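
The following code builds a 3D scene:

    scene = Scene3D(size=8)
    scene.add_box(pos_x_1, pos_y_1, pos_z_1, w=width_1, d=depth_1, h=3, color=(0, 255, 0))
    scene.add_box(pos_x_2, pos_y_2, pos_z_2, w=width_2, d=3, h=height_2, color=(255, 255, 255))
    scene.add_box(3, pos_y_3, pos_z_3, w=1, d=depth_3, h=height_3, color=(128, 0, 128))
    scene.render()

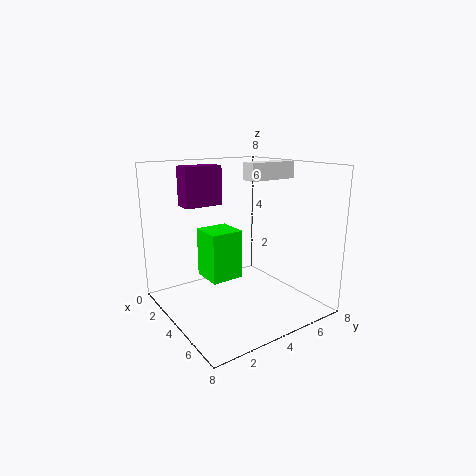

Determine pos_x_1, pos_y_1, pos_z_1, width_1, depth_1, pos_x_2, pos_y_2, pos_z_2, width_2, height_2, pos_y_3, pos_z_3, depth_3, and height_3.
pos_x_1 = 1
pos_y_1 = 3
pos_z_1 = 1
width_1 = 2
depth_1 = 2
pos_x_2 = 3
pos_y_2 = 5
pos_z_2 = 7
width_2 = 1
height_2 = 1
pos_y_3 = 1
pos_z_3 = 6
depth_3 = 2
height_3 = 2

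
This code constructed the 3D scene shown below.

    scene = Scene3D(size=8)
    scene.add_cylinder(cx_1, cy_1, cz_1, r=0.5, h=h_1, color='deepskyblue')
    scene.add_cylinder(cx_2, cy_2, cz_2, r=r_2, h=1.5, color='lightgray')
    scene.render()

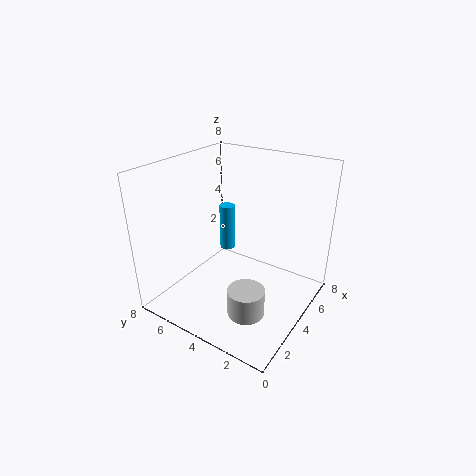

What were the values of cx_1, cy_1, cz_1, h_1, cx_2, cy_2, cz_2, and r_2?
cx_1 = 6.5; cy_1 = 6.5; cz_1 = 1.5; h_1 = 3; cx_2 = 2.5; cy_2 = 2.5; cz_2 = 0.5; r_2 = 1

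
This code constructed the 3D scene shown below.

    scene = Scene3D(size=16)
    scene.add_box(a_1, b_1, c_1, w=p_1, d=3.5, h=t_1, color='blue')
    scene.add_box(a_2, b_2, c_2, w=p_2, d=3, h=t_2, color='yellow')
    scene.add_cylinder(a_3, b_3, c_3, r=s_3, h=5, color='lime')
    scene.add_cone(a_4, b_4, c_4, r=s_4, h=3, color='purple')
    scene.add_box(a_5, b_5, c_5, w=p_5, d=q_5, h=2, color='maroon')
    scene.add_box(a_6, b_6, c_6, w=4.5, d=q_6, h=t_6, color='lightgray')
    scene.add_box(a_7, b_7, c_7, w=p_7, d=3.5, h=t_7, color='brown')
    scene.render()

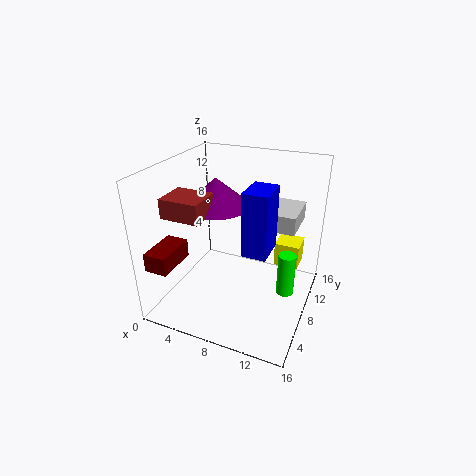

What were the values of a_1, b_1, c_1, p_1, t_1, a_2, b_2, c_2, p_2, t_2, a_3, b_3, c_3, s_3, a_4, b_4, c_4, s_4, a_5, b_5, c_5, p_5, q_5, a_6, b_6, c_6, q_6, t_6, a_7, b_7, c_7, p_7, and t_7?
a_1 = 10; b_1 = 4; c_1 = 8.5; p_1 = 2.5; t_1 = 6.5; a_2 = 11; b_2 = 12.5; c_2 = 2.5; p_2 = 3; t_2 = 3; a_3 = 13.5; b_3 = 9; c_3 = 1.5; s_3 = 1; a_4 = 6; b_4 = 7; c_4 = 12; s_4 = 3.5; a_5 = 0.5; b_5 = 1; c_5 = 6; p_5 = 2.5; q_5 = 4.5; a_6 = 9.5; b_6 = 9; c_6 = 9; q_6 = 5; t_6 = 2; a_7 = 2.5; b_7 = 2; c_7 = 12; p_7 = 4; t_7 = 2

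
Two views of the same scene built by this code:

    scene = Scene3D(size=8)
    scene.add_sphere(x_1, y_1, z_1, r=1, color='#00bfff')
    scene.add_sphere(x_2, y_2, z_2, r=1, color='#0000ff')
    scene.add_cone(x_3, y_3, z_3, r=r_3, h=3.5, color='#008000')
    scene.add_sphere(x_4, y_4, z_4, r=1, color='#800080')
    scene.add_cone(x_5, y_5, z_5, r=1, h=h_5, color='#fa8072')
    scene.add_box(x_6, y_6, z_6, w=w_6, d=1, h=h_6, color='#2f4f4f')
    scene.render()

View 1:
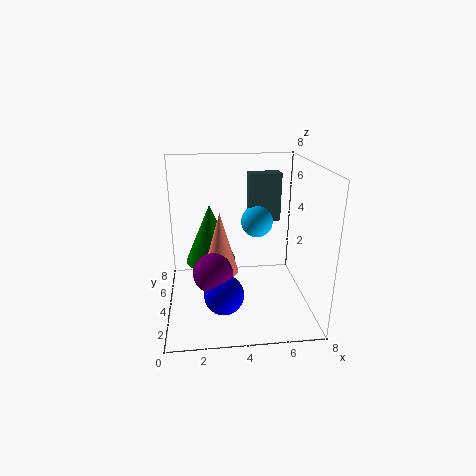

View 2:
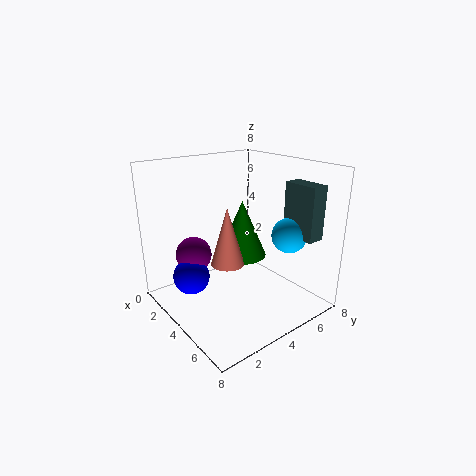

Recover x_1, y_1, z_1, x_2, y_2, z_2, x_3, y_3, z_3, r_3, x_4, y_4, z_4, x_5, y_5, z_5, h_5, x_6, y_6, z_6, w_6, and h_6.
x_1 = 5.5, y_1 = 6.5, z_1 = 4, x_2 = 3, y_2 = 1.5, z_2 = 2, x_3 = 2.5, y_3 = 5.5, z_3 = 2, r_3 = 1.5, x_4 = 2.5, y_4 = 2, z_4 = 3, x_5 = 3, y_5 = 4, z_5 = 2, h_5 = 3.5, x_6 = 5, y_6 = 6.5, z_6 = 4, w_6 = 2, h_6 = 3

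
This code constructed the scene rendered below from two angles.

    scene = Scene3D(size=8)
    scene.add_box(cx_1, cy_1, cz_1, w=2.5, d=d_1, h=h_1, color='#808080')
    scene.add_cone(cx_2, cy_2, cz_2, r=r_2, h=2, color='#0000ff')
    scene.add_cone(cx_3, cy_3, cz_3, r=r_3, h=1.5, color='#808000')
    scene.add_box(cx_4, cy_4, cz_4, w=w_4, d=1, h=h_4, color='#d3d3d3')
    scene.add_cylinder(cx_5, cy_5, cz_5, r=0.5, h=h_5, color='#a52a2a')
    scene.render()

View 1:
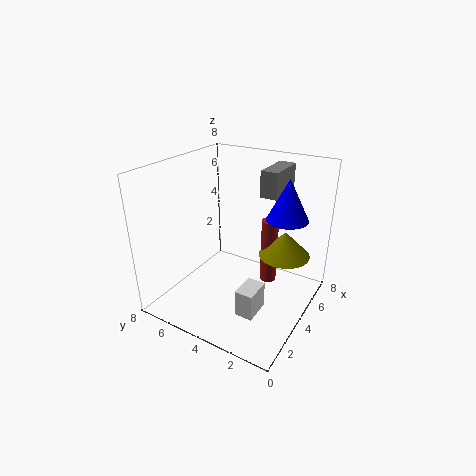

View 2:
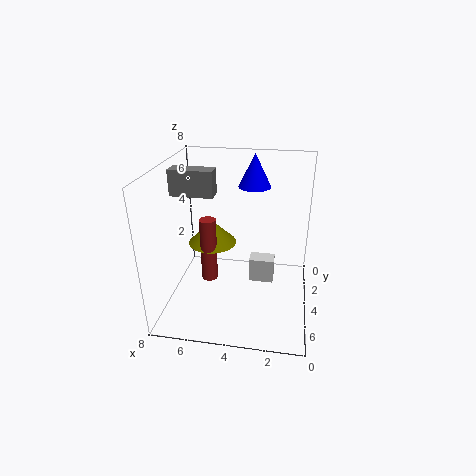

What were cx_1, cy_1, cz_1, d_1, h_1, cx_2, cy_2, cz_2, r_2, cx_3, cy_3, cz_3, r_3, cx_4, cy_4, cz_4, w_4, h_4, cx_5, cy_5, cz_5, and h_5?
cx_1 = 5.5
cy_1 = 2.5
cz_1 = 6
d_1 = 1
h_1 = 1.5
cx_2 = 3.5
cy_2 = 1
cz_2 = 6
r_2 = 1
cx_3 = 6
cy_3 = 2
cz_3 = 2.5
r_3 = 1.5
cx_4 = 2
cy_4 = 2
cz_4 = 0.5
w_4 = 1.5
h_4 = 1.5
cx_5 = 6
cy_5 = 3
cz_5 = 0.5
h_5 = 4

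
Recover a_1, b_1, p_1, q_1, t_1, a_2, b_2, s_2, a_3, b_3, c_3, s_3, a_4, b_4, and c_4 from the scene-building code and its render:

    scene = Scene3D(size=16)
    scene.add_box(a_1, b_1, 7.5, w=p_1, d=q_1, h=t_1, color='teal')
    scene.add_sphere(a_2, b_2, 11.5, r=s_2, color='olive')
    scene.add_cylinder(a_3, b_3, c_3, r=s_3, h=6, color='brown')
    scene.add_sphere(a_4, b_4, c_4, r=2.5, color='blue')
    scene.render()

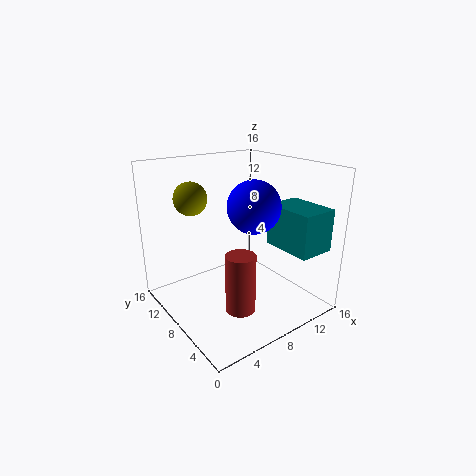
a_1 = 10.5, b_1 = 0.5, p_1 = 4, q_1 = 5.5, t_1 = 4.5, a_2 = 5.5, b_2 = 14, s_2 = 2, a_3 = 5, b_3 = 3.5, c_3 = 2.5, s_3 = 1.5, a_4 = 6.5, b_4 = 3.5, c_4 = 13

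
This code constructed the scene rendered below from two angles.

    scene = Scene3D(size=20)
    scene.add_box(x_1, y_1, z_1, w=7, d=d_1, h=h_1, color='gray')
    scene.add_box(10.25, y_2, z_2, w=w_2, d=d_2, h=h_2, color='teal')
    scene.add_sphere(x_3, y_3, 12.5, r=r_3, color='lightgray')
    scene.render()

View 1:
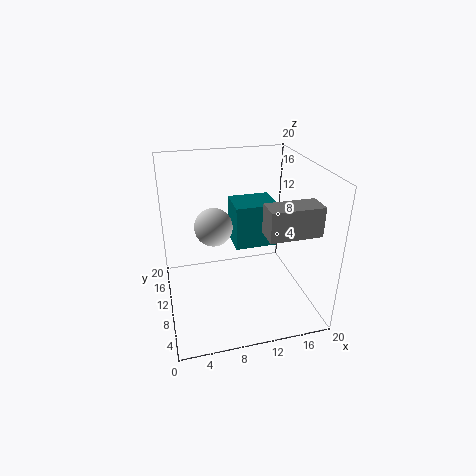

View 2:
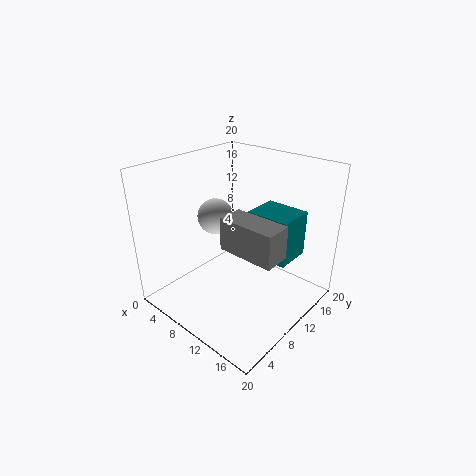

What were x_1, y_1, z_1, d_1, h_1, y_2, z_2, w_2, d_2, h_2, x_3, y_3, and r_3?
x_1 = 12.5
y_1 = 4
z_1 = 12
d_1 = 3.25
h_1 = 4
y_2 = 11.75
z_2 = 7
w_2 = 6.25
d_2 = 5.25
h_2 = 6.5
x_3 = 6.5
y_3 = 9.25
r_3 = 2.5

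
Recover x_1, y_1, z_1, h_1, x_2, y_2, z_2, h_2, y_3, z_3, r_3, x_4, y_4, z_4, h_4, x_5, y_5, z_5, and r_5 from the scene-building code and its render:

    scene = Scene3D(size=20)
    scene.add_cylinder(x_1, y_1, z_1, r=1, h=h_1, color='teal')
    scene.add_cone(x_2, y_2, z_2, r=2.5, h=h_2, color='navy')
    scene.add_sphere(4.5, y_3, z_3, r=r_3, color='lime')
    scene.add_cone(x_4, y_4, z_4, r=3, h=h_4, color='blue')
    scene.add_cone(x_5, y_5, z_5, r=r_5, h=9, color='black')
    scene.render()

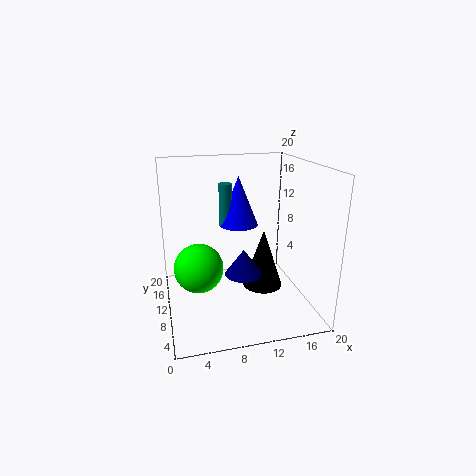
x_1 = 9.5, y_1 = 15.5, z_1 = 10, h_1 = 6.5, x_2 = 10, y_2 = 7, z_2 = 6, h_2 = 3.5, y_3 = 11, z_3 = 5.5, r_3 = 3.5, x_4 = 11.5, y_4 = 15.5, z_4 = 10, h_4 = 7.5, x_5 = 14.5, y_5 = 12, z_5 = 1, r_5 = 3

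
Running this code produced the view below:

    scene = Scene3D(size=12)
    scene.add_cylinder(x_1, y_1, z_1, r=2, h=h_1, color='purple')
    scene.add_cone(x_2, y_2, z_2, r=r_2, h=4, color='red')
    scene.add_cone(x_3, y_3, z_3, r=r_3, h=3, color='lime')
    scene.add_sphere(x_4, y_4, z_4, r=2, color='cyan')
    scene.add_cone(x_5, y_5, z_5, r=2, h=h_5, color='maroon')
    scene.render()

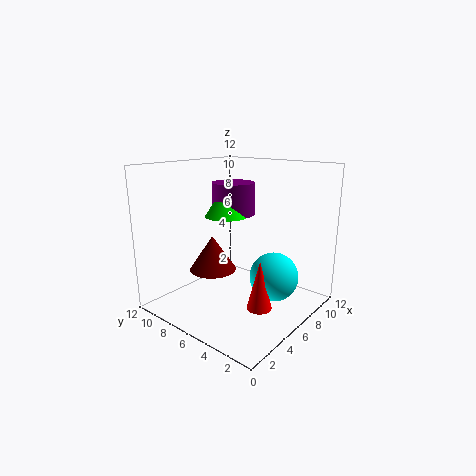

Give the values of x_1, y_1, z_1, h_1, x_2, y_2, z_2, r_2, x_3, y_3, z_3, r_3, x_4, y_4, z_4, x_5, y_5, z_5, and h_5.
x_1 = 9, y_1 = 9, z_1 = 7, h_1 = 3, x_2 = 5, y_2 = 3, z_2 = 1, r_2 = 1, x_3 = 8, y_3 = 9, z_3 = 7, r_3 = 2, x_4 = 7, y_4 = 3, z_4 = 3, x_5 = 5, y_5 = 8, z_5 = 3, h_5 = 3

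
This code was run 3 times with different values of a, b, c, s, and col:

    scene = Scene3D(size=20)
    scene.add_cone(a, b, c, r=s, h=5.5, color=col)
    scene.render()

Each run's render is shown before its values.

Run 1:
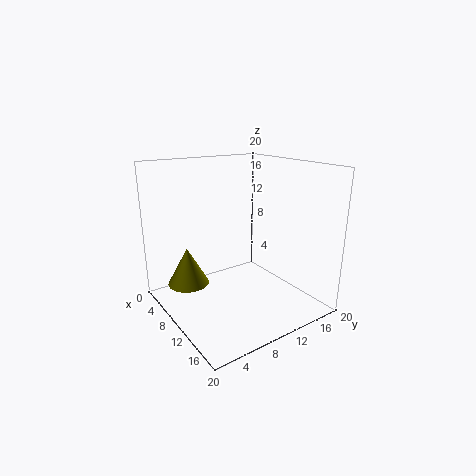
a = 5, b = 4.5, c = 2.5, s = 3, col = 'olive'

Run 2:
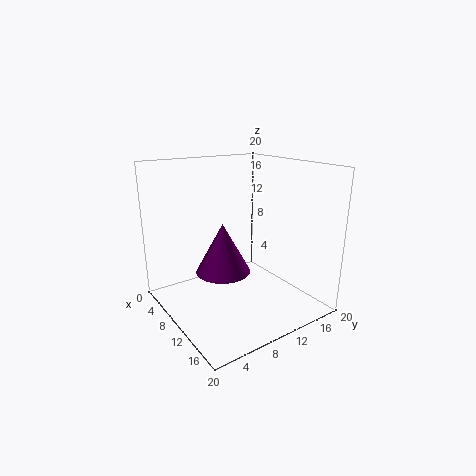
a = 16.5, b = 3.5, c = 9.5, s = 3, col = 'purple'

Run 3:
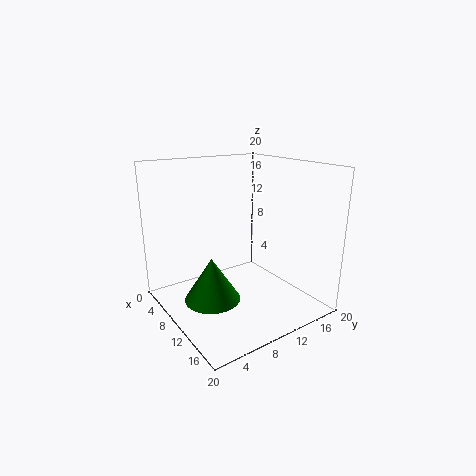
a = 13, b = 4, c = 4, s = 3.5, col = 'green'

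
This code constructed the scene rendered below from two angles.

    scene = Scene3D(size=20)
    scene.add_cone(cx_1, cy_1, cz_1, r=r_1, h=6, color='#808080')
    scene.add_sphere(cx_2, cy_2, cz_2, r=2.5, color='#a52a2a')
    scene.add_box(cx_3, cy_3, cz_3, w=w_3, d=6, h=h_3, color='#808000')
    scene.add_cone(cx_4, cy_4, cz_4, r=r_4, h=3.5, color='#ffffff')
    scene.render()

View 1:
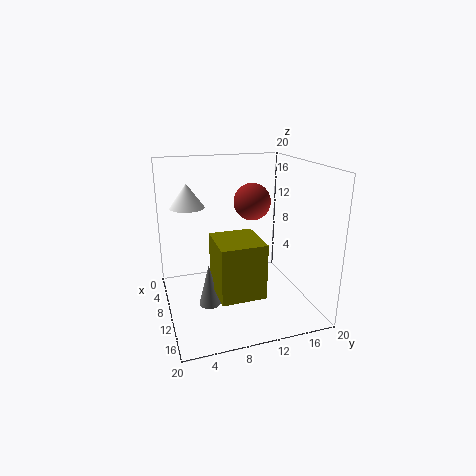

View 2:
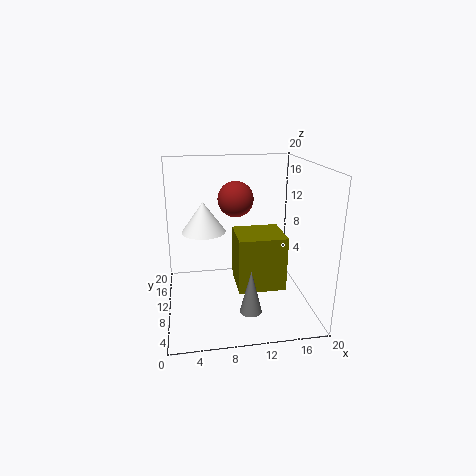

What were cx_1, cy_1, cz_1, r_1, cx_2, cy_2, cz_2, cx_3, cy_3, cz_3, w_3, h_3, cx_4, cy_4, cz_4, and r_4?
cx_1 = 11; cy_1 = 5.5; cz_1 = 1; r_1 = 1.5; cx_2 = 10; cy_2 = 12; cz_2 = 15; cx_3 = 9.5; cy_3 = 6; cz_3 = 3.5; w_3 = 6.5; h_3 = 7.5; cx_4 = 5; cy_4 = 4; cz_4 = 13.5; r_4 = 2.5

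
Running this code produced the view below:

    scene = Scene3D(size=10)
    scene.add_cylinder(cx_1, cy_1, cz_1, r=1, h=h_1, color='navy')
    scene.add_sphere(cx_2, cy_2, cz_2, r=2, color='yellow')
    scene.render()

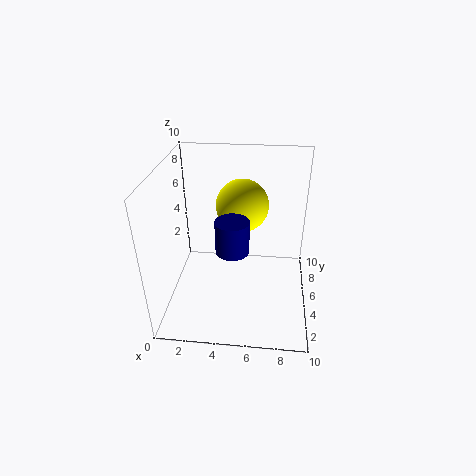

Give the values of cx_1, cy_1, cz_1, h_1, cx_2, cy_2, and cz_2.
cx_1 = 5; cy_1 = 2; cz_1 = 6; h_1 = 2; cx_2 = 5; cy_2 = 8; cz_2 = 6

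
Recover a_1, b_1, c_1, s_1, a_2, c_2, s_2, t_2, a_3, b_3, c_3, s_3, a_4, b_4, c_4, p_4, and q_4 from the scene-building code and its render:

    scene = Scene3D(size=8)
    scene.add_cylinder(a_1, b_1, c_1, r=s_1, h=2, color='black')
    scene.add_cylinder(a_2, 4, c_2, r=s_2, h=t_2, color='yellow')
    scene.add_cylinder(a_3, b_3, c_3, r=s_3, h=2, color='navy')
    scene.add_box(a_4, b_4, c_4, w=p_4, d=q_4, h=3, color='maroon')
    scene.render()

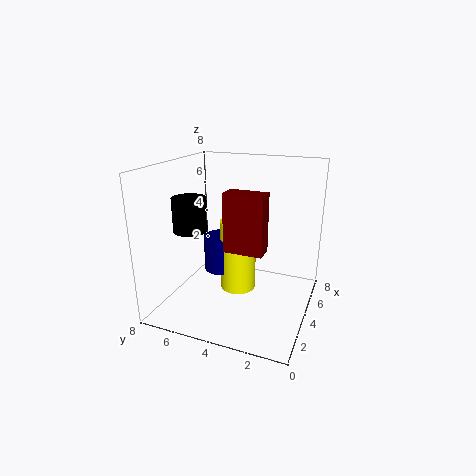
a_1 = 4
b_1 = 7
c_1 = 4
s_1 = 1
a_2 = 4
c_2 = 1
s_2 = 1
t_2 = 4
a_3 = 4
b_3 = 5
c_3 = 2
s_3 = 1
a_4 = 2
b_4 = 2
c_4 = 4
p_4 = 1
q_4 = 2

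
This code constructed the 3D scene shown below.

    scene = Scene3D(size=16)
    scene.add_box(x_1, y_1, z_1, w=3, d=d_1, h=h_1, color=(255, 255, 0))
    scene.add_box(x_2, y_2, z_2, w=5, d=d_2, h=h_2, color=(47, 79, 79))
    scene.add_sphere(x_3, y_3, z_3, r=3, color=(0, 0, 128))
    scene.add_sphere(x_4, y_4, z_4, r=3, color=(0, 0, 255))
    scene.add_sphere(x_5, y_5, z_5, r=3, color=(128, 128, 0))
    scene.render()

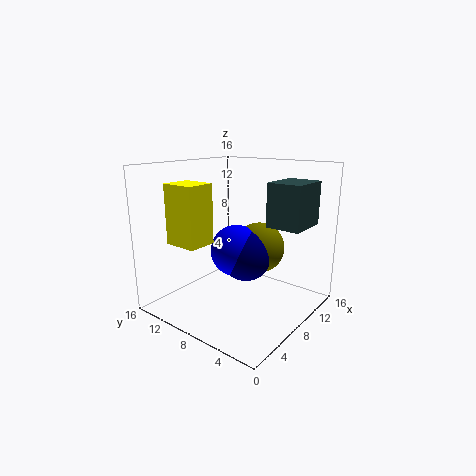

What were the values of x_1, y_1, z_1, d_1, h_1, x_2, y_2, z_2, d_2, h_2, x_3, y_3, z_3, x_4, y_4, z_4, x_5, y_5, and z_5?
x_1 = 1, y_1 = 8, z_1 = 8.5, d_1 = 3.5, h_1 = 6, x_2 = 10.5, y_2 = 2, z_2 = 9, d_2 = 4, h_2 = 5, x_3 = 9.5, y_3 = 8, z_3 = 5.5, x_4 = 9, y_4 = 9, z_4 = 6, x_5 = 11.5, y_5 = 7.5, z_5 = 6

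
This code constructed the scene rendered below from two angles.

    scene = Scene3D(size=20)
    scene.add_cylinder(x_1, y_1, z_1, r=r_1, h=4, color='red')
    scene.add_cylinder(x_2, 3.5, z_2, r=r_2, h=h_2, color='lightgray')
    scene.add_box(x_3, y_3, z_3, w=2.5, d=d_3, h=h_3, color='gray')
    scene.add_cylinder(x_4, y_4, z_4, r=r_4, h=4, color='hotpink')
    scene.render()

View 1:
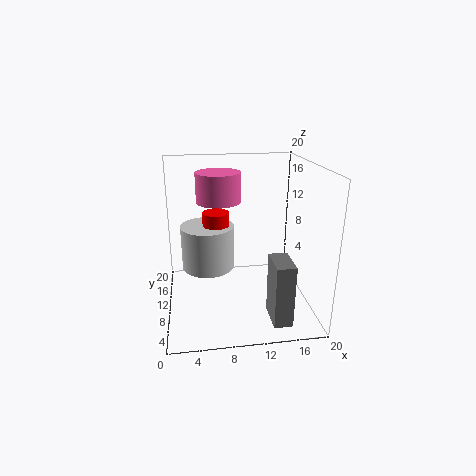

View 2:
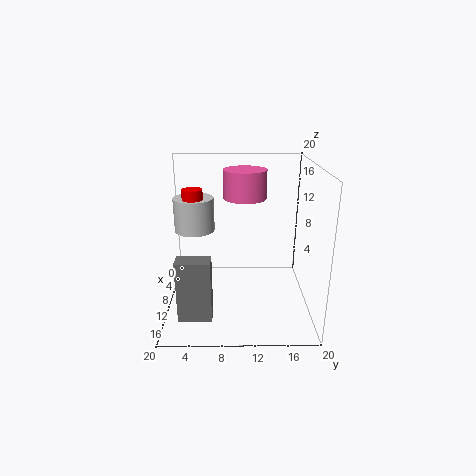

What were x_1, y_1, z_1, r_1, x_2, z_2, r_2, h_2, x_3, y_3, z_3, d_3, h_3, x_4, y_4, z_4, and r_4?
x_1 = 6.5, y_1 = 3.5, z_1 = 12, r_1 = 1.5, x_2 = 5.5, z_2 = 9.5, r_2 = 3, h_2 = 5, x_3 = 13.5, y_3 = 2, z_3 = 0.5, d_3 = 4.5, h_3 = 8.5, x_4 = 7.5, y_4 = 11, z_4 = 15, r_4 = 3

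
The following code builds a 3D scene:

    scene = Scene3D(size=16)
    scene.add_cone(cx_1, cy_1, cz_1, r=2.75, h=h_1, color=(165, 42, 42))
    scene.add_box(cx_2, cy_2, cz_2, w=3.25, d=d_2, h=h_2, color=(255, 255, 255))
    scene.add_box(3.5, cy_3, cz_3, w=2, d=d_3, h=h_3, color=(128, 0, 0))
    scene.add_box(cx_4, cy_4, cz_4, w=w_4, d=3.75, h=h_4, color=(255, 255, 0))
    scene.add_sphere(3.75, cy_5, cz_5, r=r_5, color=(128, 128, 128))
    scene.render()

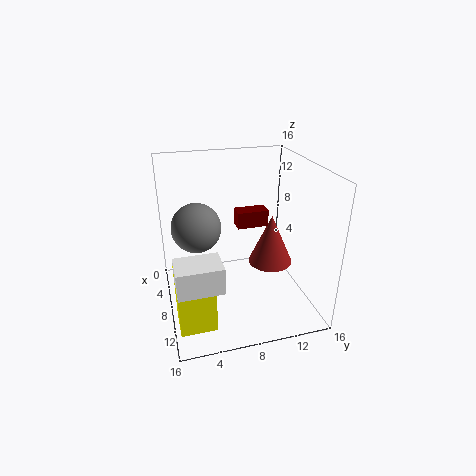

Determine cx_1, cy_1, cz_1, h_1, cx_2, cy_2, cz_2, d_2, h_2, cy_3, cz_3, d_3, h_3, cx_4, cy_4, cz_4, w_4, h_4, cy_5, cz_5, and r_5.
cx_1 = 5.5, cy_1 = 13, cz_1 = 2.75, h_1 = 6.25, cx_2 = 11.25, cy_2 = 0.5, cz_2 = 5.75, d_2 = 4.5, h_2 = 2.75, cy_3 = 8.75, cz_3 = 7.75, d_3 = 3.75, h_3 = 2, cx_4 = 10.25, cy_4 = 0.5, cz_4 = 0.75, w_4 = 3.5, h_4 = 6.25, cy_5 = 4, cz_5 = 7.75, r_5 = 3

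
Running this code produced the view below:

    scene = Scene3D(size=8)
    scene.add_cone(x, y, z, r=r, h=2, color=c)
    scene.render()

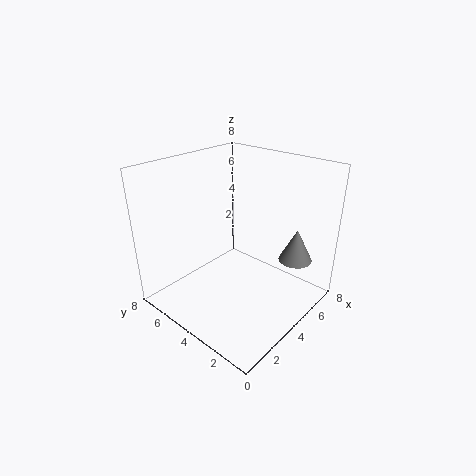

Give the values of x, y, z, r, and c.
x = 7; y = 2; z = 2; r = 1; c = 'gray'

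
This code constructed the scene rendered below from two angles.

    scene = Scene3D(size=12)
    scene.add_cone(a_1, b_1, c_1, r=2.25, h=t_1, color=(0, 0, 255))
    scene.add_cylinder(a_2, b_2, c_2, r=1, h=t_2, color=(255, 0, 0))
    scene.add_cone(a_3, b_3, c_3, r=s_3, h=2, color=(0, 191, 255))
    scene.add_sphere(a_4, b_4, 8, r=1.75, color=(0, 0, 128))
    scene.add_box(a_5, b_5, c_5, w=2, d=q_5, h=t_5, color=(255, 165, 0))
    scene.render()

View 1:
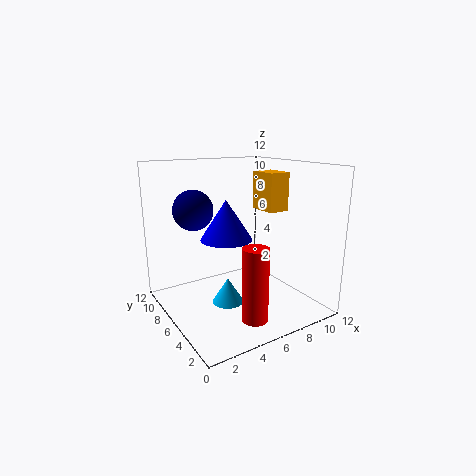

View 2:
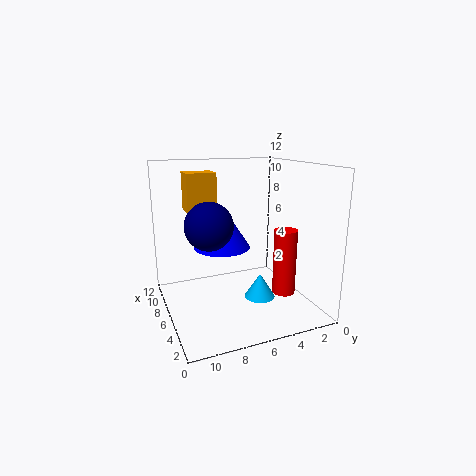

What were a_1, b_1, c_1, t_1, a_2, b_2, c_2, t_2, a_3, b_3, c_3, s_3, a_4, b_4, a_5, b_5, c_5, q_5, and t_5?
a_1 = 5.75
b_1 = 7.5
c_1 = 5.5
t_1 = 3.5
a_2 = 5
b_2 = 2
c_2 = 0.75
t_2 = 5.75
a_3 = 4.25
b_3 = 4.75
c_3 = 1.25
s_3 = 1.25
a_4 = 3.5
b_4 = 9.25
a_5 = 9.75
b_5 = 6.5
c_5 = 7.5
q_5 = 2.75
t_5 = 3.5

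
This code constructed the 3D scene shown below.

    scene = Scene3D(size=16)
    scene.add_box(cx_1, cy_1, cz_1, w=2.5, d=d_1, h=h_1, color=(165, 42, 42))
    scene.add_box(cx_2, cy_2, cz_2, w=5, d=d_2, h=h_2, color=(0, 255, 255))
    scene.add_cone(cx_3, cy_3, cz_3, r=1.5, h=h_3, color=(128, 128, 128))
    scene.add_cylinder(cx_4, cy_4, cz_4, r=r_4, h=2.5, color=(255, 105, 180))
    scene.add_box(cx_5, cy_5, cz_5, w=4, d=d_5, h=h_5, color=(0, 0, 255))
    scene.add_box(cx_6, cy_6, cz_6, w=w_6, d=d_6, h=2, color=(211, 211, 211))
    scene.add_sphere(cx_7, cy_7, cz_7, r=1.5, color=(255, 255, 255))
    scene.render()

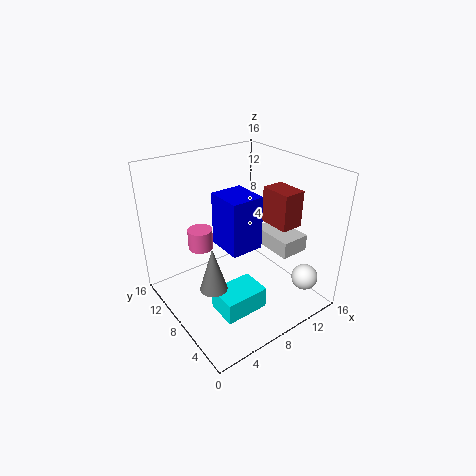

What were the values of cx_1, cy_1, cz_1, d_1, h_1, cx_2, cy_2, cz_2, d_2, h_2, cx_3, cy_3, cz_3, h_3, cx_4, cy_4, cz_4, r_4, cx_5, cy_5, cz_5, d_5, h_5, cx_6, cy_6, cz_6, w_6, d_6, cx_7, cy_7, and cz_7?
cx_1 = 11
cy_1 = 4
cz_1 = 9.5
d_1 = 3.5
h_1 = 4
cx_2 = 4
cy_2 = 4
cz_2 = 0.5
d_2 = 3.5
h_2 = 2.5
cx_3 = 4
cy_3 = 7
cz_3 = 3.5
h_3 = 5
cx_4 = 6
cy_4 = 13
cz_4 = 5
r_4 = 1.5
cx_5 = 7.5
cy_5 = 8
cz_5 = 5.5
d_5 = 4.5
h_5 = 6.5
cx_6 = 12.5
cy_6 = 5
cz_6 = 5
w_6 = 3.5
d_6 = 5.5
cx_7 = 14
cy_7 = 3
cz_7 = 3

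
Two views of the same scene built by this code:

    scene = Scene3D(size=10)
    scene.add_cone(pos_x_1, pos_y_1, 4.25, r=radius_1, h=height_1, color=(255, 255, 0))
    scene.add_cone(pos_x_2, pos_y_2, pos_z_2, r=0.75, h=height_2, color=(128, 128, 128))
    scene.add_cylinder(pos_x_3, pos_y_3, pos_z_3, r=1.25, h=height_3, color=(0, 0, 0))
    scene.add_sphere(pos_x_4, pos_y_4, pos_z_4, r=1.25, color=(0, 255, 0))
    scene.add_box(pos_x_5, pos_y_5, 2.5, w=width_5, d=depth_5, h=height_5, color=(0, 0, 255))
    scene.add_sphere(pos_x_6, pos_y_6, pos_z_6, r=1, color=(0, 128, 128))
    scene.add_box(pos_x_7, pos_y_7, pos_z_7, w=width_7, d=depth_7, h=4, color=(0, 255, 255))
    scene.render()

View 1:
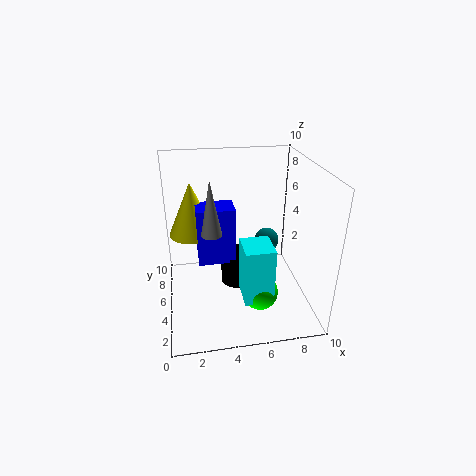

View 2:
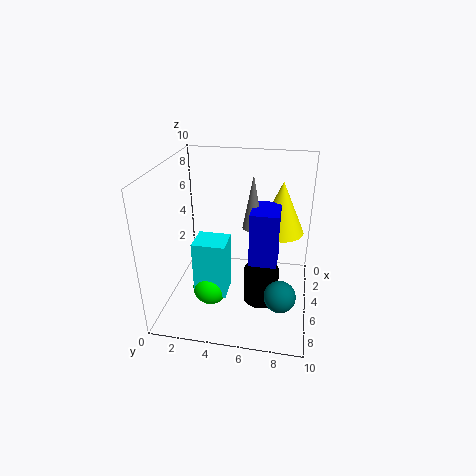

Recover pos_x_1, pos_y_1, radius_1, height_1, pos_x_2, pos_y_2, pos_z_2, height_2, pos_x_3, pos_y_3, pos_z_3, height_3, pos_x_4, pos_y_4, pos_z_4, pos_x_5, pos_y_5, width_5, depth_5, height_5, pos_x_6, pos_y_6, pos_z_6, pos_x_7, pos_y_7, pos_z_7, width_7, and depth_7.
pos_x_1 = 2
pos_y_1 = 7.75
radius_1 = 1.75
height_1 = 4
pos_x_2 = 3.25
pos_y_2 = 5.75
pos_z_2 = 5
height_2 = 4
pos_x_3 = 5.25
pos_y_3 = 6.75
pos_z_3 = 0.25
height_3 = 2.5
pos_x_4 = 6.25
pos_y_4 = 3.25
pos_z_4 = 1.5
pos_x_5 = 2.25
pos_y_5 = 5.75
width_5 = 2.75
depth_5 = 2
height_5 = 4.25
pos_x_6 = 8
pos_y_6 = 8.25
pos_z_6 = 2.75
pos_x_7 = 5
pos_y_7 = 2.25
pos_z_7 = 1.25
width_7 = 2
depth_7 = 2.25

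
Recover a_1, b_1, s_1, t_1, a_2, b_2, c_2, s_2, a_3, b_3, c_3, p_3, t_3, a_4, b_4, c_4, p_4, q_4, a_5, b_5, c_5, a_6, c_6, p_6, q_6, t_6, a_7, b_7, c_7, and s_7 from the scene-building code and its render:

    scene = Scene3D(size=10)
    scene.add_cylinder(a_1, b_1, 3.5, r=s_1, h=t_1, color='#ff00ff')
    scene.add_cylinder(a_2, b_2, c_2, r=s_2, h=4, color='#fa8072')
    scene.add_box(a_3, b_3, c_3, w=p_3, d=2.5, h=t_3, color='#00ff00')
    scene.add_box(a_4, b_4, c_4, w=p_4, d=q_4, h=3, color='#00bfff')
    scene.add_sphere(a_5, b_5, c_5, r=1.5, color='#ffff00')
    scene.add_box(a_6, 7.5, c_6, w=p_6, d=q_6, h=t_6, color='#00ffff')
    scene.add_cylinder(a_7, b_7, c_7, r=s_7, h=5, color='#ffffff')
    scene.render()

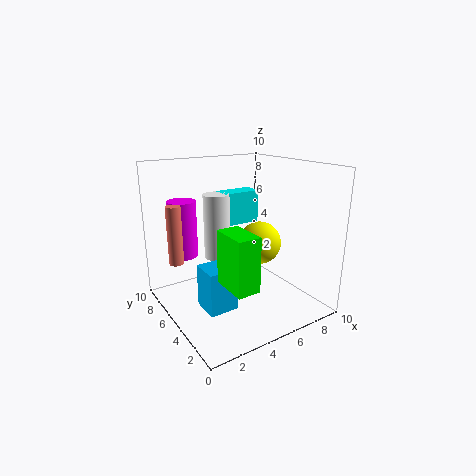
a_1 = 2, b_1 = 7.5, s_1 = 1, t_1 = 4, a_2 = 1, b_2 = 6.5, c_2 = 3.5, s_2 = 0.5, a_3 = 2.5, b_3 = 1, c_3 = 3, p_3 = 1.5, t_3 = 3.5, a_4 = 2, b_4 = 3.5, c_4 = 0.5, p_4 = 2, q_4 = 2, a_5 = 6.5, b_5 = 4.5, c_5 = 4.5, a_6 = 5.5, c_6 = 5, p_6 = 3, q_6 = 1.5, t_6 = 2.5, a_7 = 5, b_7 = 8, c_7 = 2.5, s_7 = 1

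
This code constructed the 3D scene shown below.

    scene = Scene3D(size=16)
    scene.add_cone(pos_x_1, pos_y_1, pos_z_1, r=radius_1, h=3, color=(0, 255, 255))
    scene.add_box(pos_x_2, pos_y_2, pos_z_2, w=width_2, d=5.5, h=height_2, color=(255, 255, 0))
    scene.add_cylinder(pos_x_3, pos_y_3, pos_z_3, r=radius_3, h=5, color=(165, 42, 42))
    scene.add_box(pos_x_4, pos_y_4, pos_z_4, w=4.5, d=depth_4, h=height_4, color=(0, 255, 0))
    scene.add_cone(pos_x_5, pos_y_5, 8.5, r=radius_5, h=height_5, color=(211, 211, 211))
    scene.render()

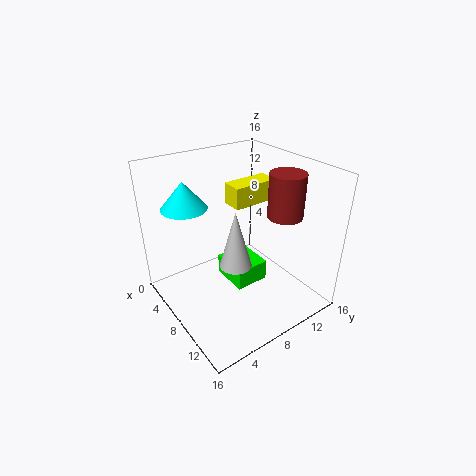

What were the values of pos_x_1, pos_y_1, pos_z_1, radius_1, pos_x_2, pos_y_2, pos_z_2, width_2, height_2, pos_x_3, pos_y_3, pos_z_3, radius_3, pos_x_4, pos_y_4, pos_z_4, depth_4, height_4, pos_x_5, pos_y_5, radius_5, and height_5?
pos_x_1 = 4.5, pos_y_1 = 3.5, pos_z_1 = 11.5, radius_1 = 2.5, pos_x_2 = 4, pos_y_2 = 9, pos_z_2 = 10.5, width_2 = 2.5, height_2 = 2.5, pos_x_3 = 10, pos_y_3 = 13, pos_z_3 = 10, radius_3 = 2, pos_x_4 = 4.5, pos_y_4 = 7.5, pos_z_4 = 1.5, depth_4 = 4, height_4 = 2.5, pos_x_5 = 12.5, pos_y_5 = 4.5, radius_5 = 1.5, height_5 = 5.5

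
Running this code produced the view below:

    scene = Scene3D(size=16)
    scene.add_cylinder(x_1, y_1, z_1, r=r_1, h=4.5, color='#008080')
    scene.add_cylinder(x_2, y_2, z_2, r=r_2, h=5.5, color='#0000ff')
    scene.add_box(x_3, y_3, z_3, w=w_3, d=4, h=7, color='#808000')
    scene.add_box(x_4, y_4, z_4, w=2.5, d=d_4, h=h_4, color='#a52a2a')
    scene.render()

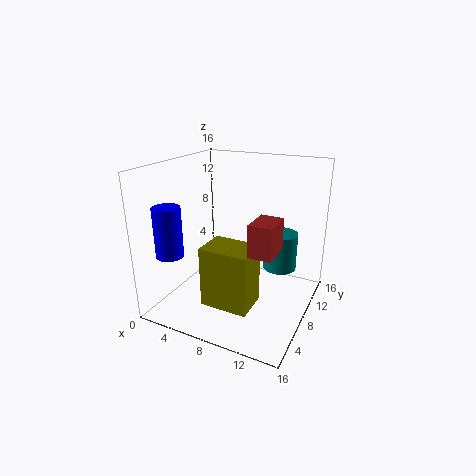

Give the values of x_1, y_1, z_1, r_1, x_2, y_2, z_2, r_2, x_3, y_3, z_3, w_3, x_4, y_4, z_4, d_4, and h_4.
x_1 = 11.5, y_1 = 12.5, z_1 = 3, r_1 = 2, x_2 = 2, y_2 = 3.5, z_2 = 6.5, r_2 = 1.5, x_3 = 5, y_3 = 4.5, z_3 = 0.5, w_3 = 5.5, x_4 = 10.5, y_4 = 5, z_4 = 7.5, d_4 = 3.5, h_4 = 3.5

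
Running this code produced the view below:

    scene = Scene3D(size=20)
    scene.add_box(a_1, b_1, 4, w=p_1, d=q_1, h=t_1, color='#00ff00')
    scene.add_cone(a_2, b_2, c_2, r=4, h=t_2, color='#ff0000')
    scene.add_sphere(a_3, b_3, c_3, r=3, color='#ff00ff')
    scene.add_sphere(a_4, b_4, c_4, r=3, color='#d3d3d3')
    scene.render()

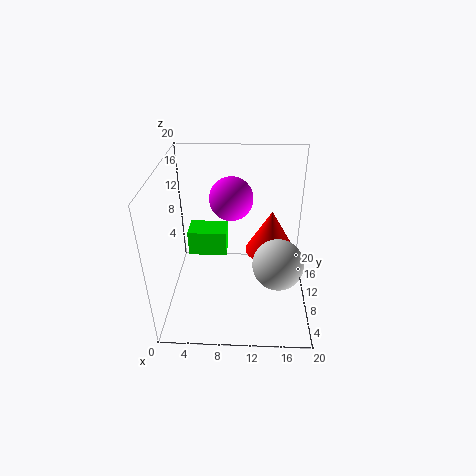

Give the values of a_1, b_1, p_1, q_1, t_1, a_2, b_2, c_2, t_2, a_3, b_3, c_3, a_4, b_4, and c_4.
a_1 = 2, b_1 = 14, p_1 = 6, q_1 = 4, t_1 = 4, a_2 = 15, b_2 = 16, c_2 = 4, t_2 = 7, a_3 = 9, b_3 = 12, c_3 = 15, a_4 = 15, b_4 = 3, c_4 = 11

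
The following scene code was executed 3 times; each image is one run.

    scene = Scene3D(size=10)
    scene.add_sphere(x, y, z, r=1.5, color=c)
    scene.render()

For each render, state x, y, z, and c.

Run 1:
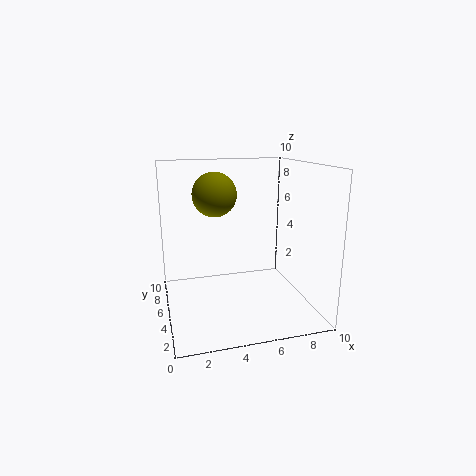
x = 3.5, y = 5.5, z = 8, c = 'olive'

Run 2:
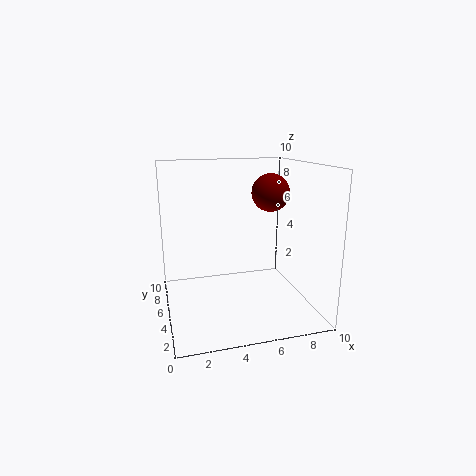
x = 8.5, y = 8, z = 7.5, c = 'maroon'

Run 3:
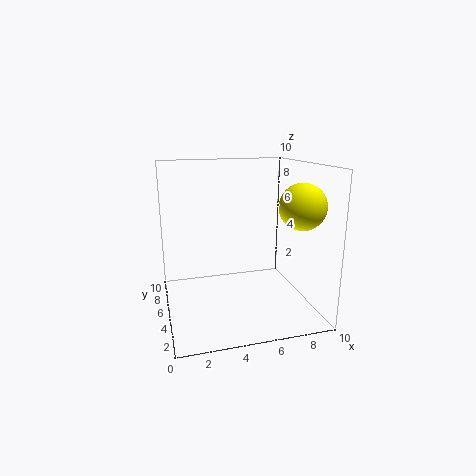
x = 8.5, y = 2.5, z = 7.5, c = 'yellow'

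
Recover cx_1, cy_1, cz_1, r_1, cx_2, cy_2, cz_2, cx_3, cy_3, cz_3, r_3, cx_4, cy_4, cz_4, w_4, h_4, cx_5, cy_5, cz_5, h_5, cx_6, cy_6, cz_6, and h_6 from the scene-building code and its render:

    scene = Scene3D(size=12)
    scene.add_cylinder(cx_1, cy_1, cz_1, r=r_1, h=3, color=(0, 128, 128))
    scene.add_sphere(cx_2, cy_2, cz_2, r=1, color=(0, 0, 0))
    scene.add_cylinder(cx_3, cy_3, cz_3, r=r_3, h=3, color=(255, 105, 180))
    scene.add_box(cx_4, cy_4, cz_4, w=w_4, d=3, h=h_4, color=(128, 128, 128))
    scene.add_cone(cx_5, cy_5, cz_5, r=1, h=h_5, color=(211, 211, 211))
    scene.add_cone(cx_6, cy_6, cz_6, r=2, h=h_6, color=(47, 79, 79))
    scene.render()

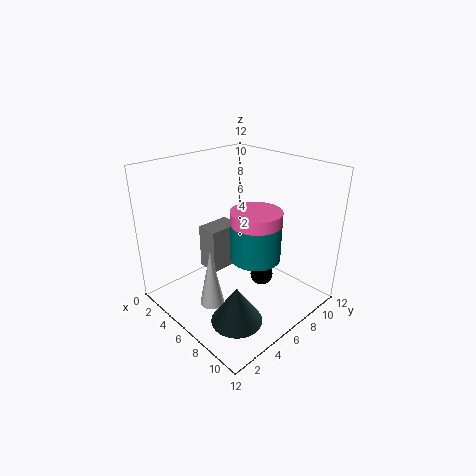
cx_1 = 8; cy_1 = 6; cz_1 = 5; r_1 = 2; cx_2 = 7; cy_2 = 8; cz_2 = 2; cx_3 = 8; cy_3 = 6; cz_3 = 6; r_3 = 2; cx_4 = 2; cy_4 = 5; cz_4 = 2; w_4 = 2; h_4 = 4; cx_5 = 6; cy_5 = 3; cz_5 = 1; h_5 = 5; cx_6 = 9; cy_6 = 3; cz_6 = 1; h_6 = 3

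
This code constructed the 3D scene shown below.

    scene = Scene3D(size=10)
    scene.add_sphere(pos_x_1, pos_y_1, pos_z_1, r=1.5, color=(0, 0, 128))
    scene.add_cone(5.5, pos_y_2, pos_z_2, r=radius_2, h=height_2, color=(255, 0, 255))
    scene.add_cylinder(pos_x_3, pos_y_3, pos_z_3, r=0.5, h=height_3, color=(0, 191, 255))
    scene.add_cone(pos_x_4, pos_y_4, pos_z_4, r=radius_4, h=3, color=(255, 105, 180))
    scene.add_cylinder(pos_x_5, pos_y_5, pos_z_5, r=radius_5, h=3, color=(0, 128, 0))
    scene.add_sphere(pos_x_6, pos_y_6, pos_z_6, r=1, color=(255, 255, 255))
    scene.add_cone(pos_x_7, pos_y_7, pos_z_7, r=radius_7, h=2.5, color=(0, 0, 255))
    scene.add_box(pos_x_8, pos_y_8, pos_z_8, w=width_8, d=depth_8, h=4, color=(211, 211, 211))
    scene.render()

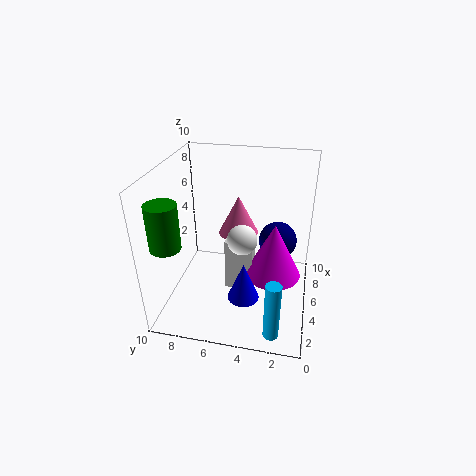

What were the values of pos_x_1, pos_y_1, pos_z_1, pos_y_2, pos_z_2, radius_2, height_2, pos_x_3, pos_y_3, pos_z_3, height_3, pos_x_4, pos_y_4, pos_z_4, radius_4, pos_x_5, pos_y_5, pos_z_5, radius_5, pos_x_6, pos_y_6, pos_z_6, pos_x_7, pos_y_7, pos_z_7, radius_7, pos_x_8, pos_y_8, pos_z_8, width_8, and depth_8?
pos_x_1 = 8.5
pos_y_1 = 2.5
pos_z_1 = 3
pos_y_2 = 2.5
pos_z_2 = 2
radius_2 = 2
height_2 = 4
pos_x_3 = 1
pos_y_3 = 2
pos_z_3 = 0.5
height_3 = 4
pos_x_4 = 7.5
pos_y_4 = 5.5
pos_z_4 = 4
radius_4 = 1.5
pos_x_5 = 2
pos_y_5 = 9
pos_z_5 = 5.5
radius_5 = 1
pos_x_6 = 4
pos_y_6 = 4.5
pos_z_6 = 5.5
pos_x_7 = 2
pos_y_7 = 4
pos_z_7 = 2.5
radius_7 = 1
pos_x_8 = 5
pos_y_8 = 4
pos_z_8 = 0.5
width_8 = 1.5
depth_8 = 2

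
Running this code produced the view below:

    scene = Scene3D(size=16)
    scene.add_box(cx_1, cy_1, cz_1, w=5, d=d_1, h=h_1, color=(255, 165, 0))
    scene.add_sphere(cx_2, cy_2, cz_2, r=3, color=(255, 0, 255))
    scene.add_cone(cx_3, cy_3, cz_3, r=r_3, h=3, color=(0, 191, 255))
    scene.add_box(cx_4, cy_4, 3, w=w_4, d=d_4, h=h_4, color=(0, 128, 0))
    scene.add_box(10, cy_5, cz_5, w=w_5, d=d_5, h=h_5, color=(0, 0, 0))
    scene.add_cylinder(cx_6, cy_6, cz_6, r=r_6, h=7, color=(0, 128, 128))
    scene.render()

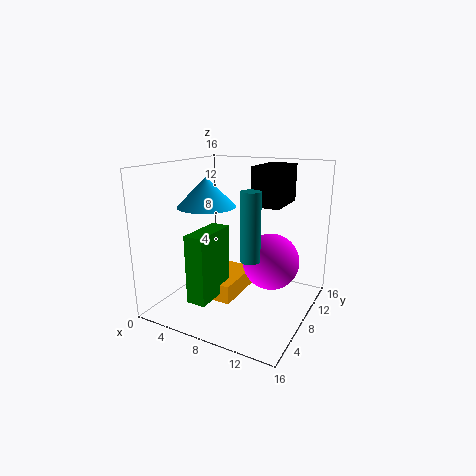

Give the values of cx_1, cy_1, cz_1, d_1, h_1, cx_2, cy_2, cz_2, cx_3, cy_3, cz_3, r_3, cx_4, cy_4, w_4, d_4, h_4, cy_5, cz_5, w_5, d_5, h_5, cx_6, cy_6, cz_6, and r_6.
cx_1 = 4
cy_1 = 4
cz_1 = 2
d_1 = 6
h_1 = 2
cx_2 = 12
cy_2 = 8
cz_2 = 6
cx_3 = 6
cy_3 = 5
cz_3 = 12
r_3 = 3
cx_4 = 6
cy_4 = 1
w_4 = 2
d_4 = 5
h_4 = 7
cy_5 = 7
cz_5 = 12
w_5 = 3
d_5 = 5
h_5 = 4
cx_6 = 11
cy_6 = 5
cz_6 = 7
r_6 = 1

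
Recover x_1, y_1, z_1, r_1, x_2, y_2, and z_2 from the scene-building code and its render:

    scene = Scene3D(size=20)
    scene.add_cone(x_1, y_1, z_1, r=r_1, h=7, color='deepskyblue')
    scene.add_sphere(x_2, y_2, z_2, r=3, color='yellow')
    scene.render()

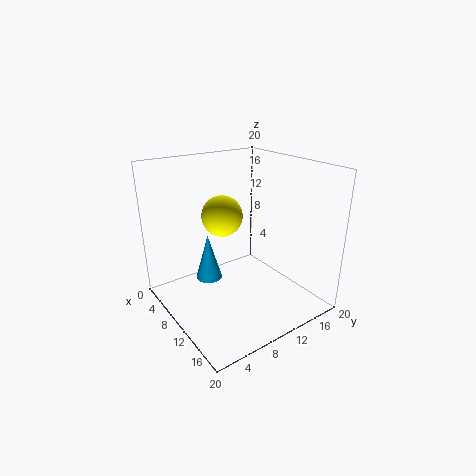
x_1 = 5, y_1 = 8, z_1 = 2, r_1 = 2, x_2 = 6, y_2 = 10, z_2 = 12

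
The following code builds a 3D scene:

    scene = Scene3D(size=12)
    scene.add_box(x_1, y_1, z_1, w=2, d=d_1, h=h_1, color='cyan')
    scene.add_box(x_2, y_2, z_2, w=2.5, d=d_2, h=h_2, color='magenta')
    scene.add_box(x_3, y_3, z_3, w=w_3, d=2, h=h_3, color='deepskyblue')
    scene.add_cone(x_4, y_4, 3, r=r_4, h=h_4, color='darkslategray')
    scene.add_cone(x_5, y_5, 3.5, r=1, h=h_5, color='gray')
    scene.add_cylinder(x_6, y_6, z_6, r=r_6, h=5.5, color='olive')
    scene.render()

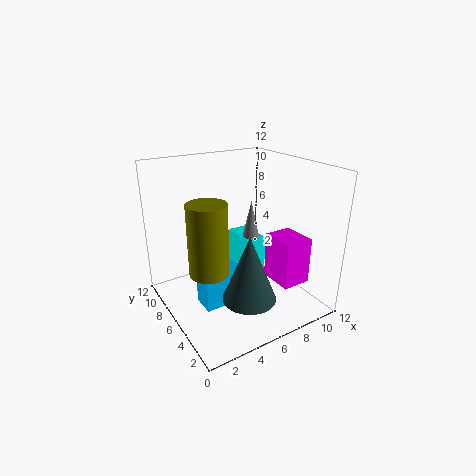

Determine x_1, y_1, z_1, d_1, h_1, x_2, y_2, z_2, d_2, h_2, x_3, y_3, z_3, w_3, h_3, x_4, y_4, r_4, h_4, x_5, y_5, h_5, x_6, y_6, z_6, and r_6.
x_1 = 8
y_1 = 7.5
z_1 = 0.5
d_1 = 3.5
h_1 = 4
x_2 = 8.5
y_2 = 2.5
z_2 = 2
d_2 = 3
h_2 = 4
x_3 = 2.5
y_3 = 5
z_3 = 0.5
w_3 = 3.5
h_3 = 3
x_4 = 4.5
y_4 = 2
r_4 = 2
h_4 = 5
x_5 = 9
y_5 = 8.5
h_5 = 4.5
x_6 = 2.5
y_6 = 4.5
z_6 = 4.5
r_6 = 1.5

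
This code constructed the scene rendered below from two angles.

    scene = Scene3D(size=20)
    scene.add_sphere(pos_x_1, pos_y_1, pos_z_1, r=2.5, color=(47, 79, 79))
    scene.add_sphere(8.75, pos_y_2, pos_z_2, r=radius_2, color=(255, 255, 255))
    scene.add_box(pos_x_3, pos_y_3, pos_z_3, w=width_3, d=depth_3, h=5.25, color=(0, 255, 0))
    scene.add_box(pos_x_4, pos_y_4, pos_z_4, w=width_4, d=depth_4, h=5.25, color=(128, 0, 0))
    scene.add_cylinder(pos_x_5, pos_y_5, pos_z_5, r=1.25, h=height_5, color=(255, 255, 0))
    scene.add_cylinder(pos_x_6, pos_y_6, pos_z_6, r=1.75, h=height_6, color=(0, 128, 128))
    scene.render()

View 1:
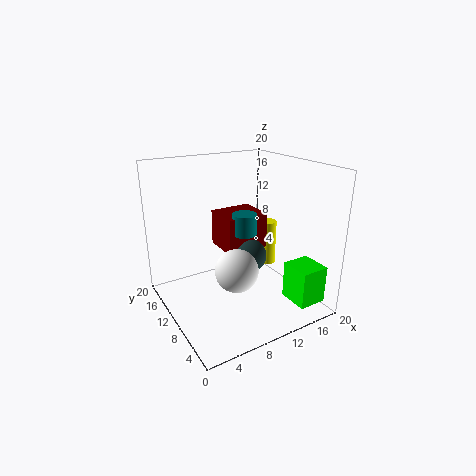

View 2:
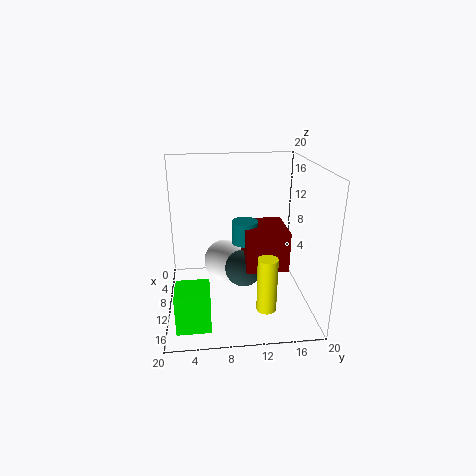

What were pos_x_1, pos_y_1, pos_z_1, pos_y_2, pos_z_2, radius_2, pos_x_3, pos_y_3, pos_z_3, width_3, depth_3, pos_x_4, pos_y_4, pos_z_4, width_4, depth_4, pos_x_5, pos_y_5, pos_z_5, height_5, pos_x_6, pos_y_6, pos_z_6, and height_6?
pos_x_1 = 12.25, pos_y_1 = 10.5, pos_z_1 = 6.5, pos_y_2 = 8.25, pos_z_2 = 6, radius_2 = 3, pos_x_3 = 15, pos_y_3 = 1.5, pos_z_3 = 1.5, width_3 = 4, depth_3 = 4.25, pos_x_4 = 9, pos_y_4 = 10.5, pos_z_4 = 7.25, width_4 = 6.25, depth_4 = 5.5, pos_x_5 = 17.25, pos_y_5 = 12.75, pos_z_5 = 3.25, height_5 = 7, pos_x_6 = 11.5, pos_y_6 = 10.75, pos_z_6 = 10, height_6 = 3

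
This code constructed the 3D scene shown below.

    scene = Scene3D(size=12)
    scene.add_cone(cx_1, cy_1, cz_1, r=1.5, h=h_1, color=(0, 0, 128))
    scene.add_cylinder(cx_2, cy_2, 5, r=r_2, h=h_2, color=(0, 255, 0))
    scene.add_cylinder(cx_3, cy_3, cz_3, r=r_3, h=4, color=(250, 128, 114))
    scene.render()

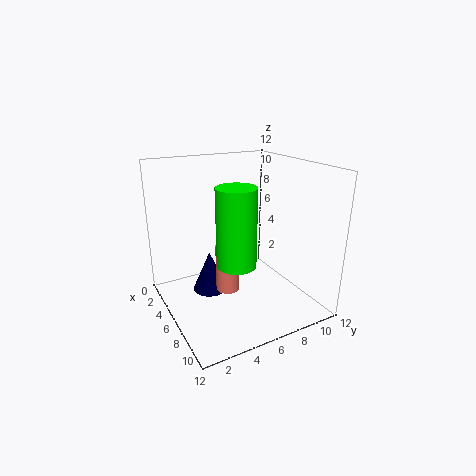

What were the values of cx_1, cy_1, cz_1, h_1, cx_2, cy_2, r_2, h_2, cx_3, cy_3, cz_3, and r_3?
cx_1 = 4.5; cy_1 = 4; cz_1 = 1; h_1 = 3.5; cx_2 = 8.5; cy_2 = 4.5; r_2 = 1.5; h_2 = 6; cx_3 = 6; cy_3 = 5; cz_3 = 1.5; r_3 = 1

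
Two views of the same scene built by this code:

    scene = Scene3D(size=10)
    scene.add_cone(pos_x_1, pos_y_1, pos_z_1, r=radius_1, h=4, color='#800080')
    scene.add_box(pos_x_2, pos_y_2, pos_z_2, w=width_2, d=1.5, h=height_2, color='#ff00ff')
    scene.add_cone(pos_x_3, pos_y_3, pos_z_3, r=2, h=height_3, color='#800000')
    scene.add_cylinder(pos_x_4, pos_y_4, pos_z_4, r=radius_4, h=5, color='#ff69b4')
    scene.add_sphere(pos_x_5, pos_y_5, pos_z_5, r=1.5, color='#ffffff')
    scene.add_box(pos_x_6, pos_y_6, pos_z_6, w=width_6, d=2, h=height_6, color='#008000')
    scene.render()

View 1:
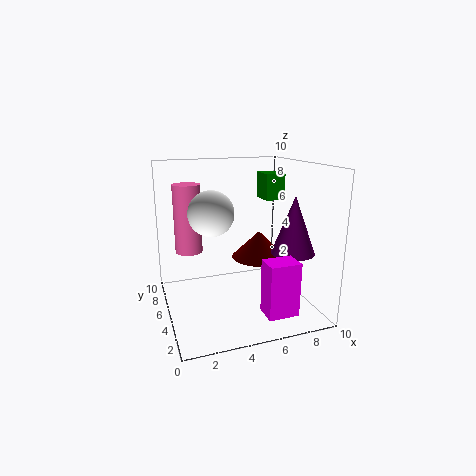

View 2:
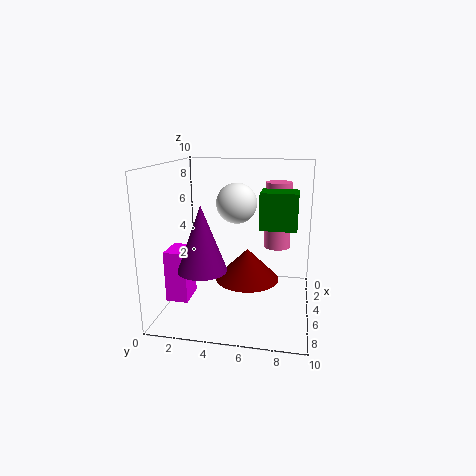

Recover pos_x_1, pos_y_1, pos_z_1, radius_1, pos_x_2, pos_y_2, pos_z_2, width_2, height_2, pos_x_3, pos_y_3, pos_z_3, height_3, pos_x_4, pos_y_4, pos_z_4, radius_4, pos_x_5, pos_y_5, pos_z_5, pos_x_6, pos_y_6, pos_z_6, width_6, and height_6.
pos_x_1 = 8.5
pos_y_1 = 3.5
pos_z_1 = 4
radius_1 = 1.5
pos_x_2 = 5.5
pos_y_2 = 0.5
pos_z_2 = 1
width_2 = 2
height_2 = 3.5
pos_x_3 = 7
pos_y_3 = 6
pos_z_3 = 3
height_3 = 2
pos_x_4 = 2
pos_y_4 = 7.5
pos_z_4 = 3.5
radius_4 = 1
pos_x_5 = 3
pos_y_5 = 4.5
pos_z_5 = 7
pos_x_6 = 8
pos_y_6 = 7
pos_z_6 = 7
width_6 = 1.5
height_6 = 2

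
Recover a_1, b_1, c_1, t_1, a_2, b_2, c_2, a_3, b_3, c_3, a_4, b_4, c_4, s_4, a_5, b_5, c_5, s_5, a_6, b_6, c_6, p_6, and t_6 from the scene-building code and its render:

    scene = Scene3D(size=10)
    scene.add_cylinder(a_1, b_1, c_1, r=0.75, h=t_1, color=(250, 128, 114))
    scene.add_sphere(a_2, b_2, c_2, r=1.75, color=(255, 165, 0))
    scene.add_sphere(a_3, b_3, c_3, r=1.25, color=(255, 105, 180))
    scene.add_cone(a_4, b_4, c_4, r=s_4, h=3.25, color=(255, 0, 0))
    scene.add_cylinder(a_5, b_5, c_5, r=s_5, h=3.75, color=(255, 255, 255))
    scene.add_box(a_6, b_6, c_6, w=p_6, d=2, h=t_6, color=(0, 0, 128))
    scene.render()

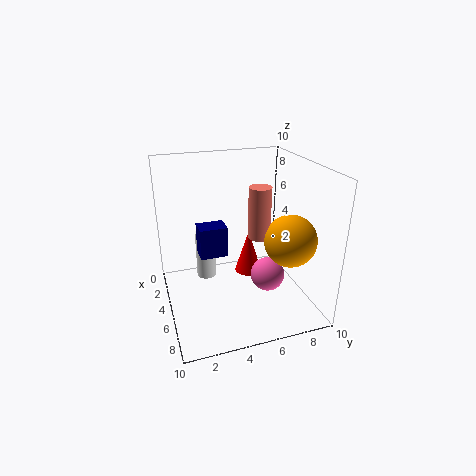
a_1 = 5.75, b_1 = 6.25, c_1 = 5.25, t_1 = 3.5, a_2 = 7, b_2 = 8, c_2 = 5.25, a_3 = 5.25, b_3 = 7.25, c_3 = 1.75, a_4 = 3.75, b_4 = 6.25, c_4 = 1.5, s_4 = 1, a_5 = 2.25, b_5 = 3.25, c_5 = 0.75, s_5 = 0.75, a_6 = 2.75, b_6 = 2.5, c_6 = 3.25, p_6 = 1.5, t_6 = 2.25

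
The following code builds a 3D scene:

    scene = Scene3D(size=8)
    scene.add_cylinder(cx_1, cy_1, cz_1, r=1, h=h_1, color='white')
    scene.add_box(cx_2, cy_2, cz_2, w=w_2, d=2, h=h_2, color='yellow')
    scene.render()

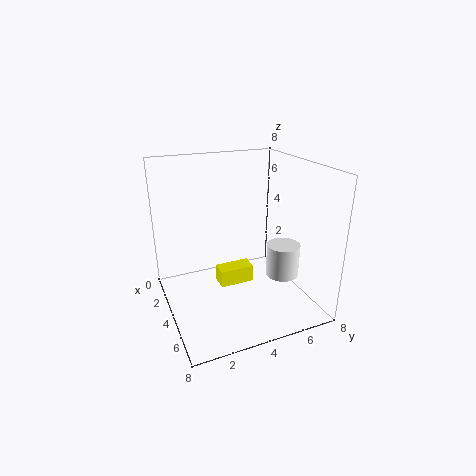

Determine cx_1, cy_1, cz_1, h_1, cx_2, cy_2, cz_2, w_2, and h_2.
cx_1 = 4
cy_1 = 7
cz_1 = 1
h_1 = 2
cx_2 = 3
cy_2 = 3
cz_2 = 1
w_2 = 1
h_2 = 1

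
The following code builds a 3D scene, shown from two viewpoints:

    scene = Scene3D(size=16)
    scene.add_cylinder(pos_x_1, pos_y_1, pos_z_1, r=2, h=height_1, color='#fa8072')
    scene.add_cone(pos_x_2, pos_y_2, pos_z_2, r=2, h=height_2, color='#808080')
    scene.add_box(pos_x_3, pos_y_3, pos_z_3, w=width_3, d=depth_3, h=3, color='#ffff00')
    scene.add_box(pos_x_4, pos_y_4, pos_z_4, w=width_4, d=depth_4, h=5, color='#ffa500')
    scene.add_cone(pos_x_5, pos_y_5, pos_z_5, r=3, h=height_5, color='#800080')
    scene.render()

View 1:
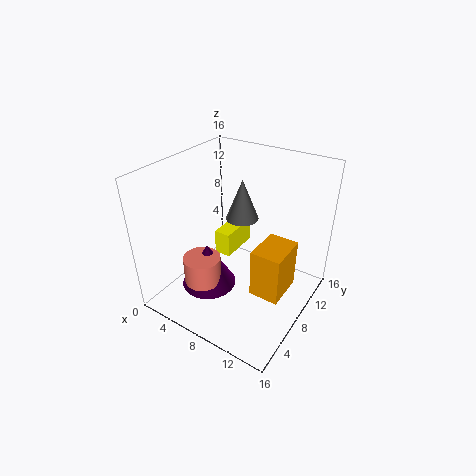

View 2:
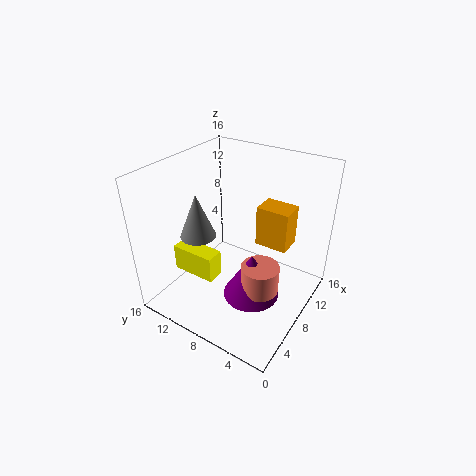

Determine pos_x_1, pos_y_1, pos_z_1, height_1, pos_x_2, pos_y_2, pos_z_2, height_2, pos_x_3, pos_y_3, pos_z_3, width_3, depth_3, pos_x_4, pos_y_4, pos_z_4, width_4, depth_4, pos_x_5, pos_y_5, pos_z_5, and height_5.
pos_x_1 = 6; pos_y_1 = 4; pos_z_1 = 4; height_1 = 3; pos_x_2 = 6; pos_y_2 = 12; pos_z_2 = 8; height_2 = 5; pos_x_3 = 4; pos_y_3 = 9; pos_z_3 = 4; width_3 = 2; depth_3 = 5; pos_x_4 = 12; pos_y_4 = 4; pos_z_4 = 5; width_4 = 3; depth_4 = 4; pos_x_5 = 6; pos_y_5 = 5; pos_z_5 = 3; height_5 = 5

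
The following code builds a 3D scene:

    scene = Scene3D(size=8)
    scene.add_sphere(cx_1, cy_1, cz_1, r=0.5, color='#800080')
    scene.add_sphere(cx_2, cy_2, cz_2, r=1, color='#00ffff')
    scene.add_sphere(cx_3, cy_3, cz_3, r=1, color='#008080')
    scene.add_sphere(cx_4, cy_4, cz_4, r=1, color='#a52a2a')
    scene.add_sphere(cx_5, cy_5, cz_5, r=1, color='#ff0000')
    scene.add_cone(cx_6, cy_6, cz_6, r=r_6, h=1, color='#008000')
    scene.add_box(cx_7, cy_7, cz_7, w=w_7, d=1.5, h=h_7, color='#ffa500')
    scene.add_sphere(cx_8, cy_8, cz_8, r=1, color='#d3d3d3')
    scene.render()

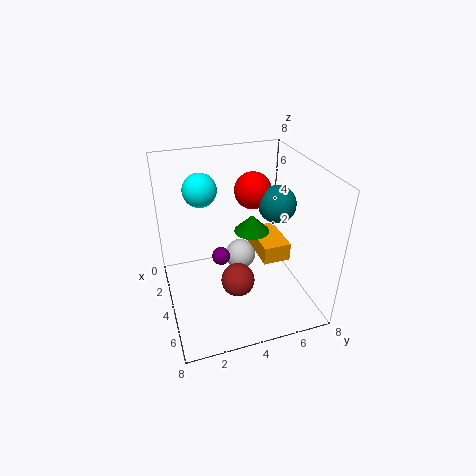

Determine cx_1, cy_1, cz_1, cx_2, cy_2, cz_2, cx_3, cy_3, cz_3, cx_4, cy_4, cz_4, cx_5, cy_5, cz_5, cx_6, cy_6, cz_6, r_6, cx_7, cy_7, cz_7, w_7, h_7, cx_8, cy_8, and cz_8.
cx_1 = 4, cy_1 = 3, cz_1 = 3, cx_2 = 1.5, cy_2 = 2.5, cz_2 = 6, cx_3 = 4.5, cy_3 = 6, cz_3 = 6, cx_4 = 4, cy_4 = 4, cz_4 = 1, cx_5 = 3.5, cy_5 = 5, cz_5 = 6.5, cx_6 = 3.5, cy_6 = 5, cz_6 = 4, r_6 = 1, cx_7 = 3, cy_7 = 5, cz_7 = 3, w_7 = 2.5, h_7 = 1, cx_8 = 1.5, cy_8 = 5, cz_8 = 1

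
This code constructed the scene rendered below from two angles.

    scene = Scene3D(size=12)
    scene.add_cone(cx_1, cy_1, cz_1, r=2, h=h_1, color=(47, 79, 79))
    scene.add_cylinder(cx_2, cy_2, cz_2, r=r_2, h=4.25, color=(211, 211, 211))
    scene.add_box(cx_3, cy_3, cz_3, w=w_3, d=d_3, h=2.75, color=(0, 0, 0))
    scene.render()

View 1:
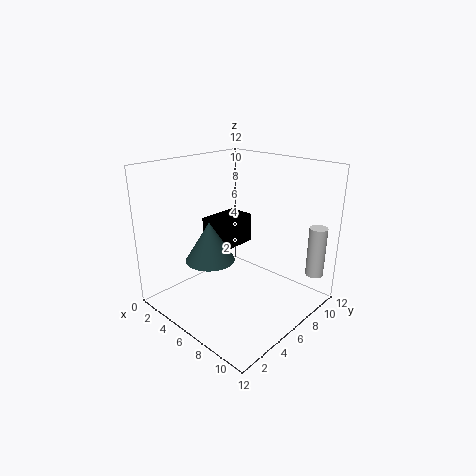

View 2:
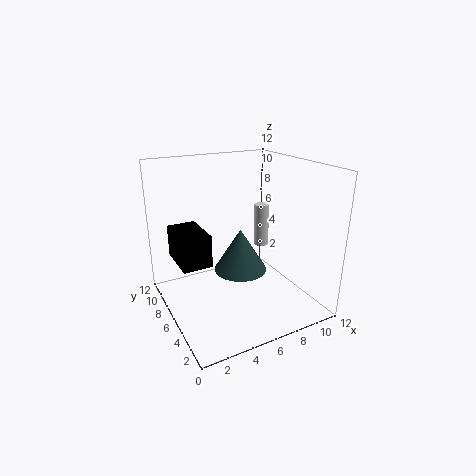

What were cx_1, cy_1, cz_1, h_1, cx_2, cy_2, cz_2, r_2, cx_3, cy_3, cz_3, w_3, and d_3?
cx_1 = 5, cy_1 = 3.75, cz_1 = 4.5, h_1 = 3.25, cx_2 = 11, cy_2 = 10.25, cz_2 = 2.75, r_2 = 0.75, cx_3 = 1.25, cy_3 = 6.25, cz_3 = 3.75, w_3 = 2.5, d_3 = 4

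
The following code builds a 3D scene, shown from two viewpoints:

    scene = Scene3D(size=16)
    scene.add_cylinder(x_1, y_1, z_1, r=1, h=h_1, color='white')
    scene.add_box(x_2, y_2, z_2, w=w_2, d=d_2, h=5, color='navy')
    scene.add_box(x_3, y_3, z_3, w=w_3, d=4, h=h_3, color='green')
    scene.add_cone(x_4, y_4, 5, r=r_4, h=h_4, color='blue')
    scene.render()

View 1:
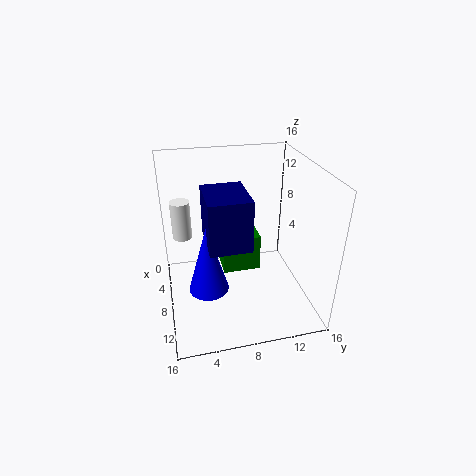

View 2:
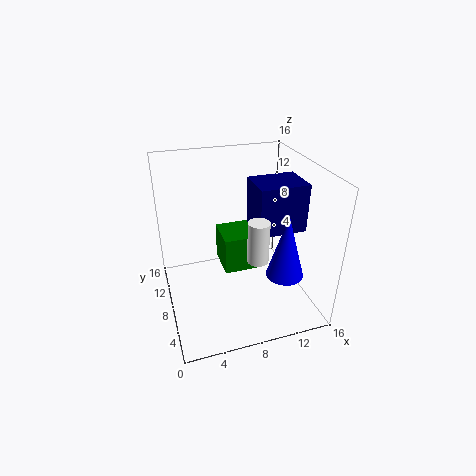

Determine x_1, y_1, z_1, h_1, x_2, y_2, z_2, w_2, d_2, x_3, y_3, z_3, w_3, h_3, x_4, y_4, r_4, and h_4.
x_1 = 8
y_1 = 2
z_1 = 9
h_1 = 4
x_2 = 9
y_2 = 4
z_2 = 10
w_2 = 5
d_2 = 4
x_3 = 6
y_3 = 6
z_3 = 5
w_3 = 4
h_3 = 4
x_4 = 12
y_4 = 4
r_4 = 2
h_4 = 7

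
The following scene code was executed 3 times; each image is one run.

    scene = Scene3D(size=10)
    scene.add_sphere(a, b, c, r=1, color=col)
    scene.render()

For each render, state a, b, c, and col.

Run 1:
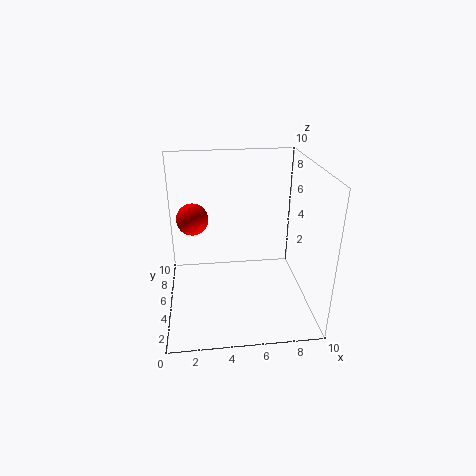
a = 2; b = 4; c = 7; col = 'red'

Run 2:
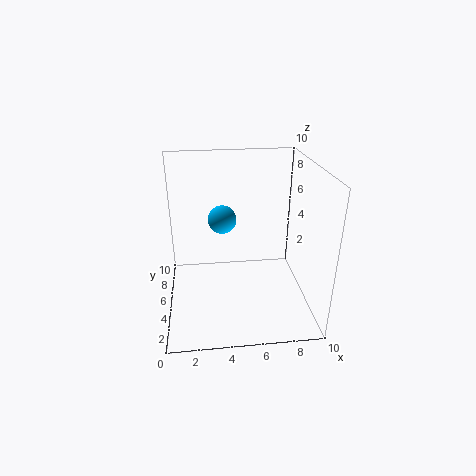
a = 4; b = 6; c = 6; col = 'deepskyblue'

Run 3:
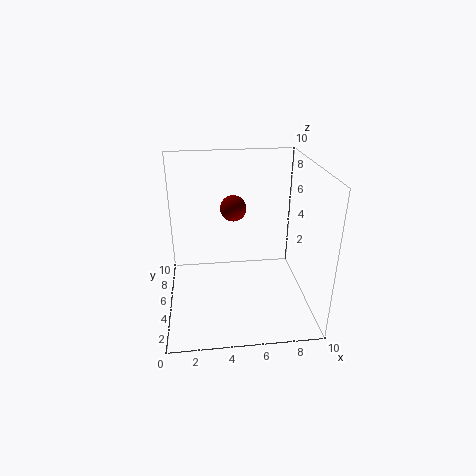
a = 5; b = 8; c = 6; col = 'maroon'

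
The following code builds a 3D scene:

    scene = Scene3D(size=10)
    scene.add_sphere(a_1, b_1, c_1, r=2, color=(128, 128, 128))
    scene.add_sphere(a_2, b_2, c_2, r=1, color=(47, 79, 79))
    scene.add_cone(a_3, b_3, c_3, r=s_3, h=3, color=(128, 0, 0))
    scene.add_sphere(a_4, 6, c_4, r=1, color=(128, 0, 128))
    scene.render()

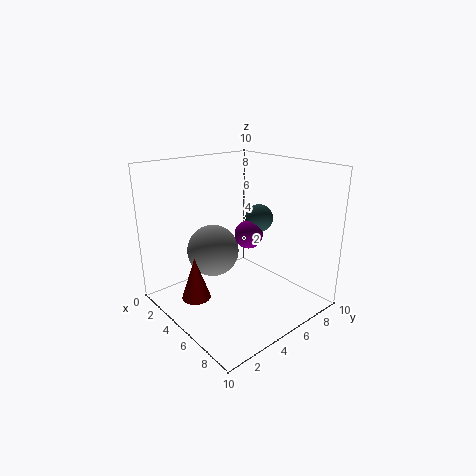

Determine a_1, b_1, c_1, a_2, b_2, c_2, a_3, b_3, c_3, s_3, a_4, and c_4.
a_1 = 2
b_1 = 5
c_1 = 3
a_2 = 5
b_2 = 7
c_2 = 6
a_3 = 4
b_3 = 2
c_3 = 1
s_3 = 1
a_4 = 5
c_4 = 5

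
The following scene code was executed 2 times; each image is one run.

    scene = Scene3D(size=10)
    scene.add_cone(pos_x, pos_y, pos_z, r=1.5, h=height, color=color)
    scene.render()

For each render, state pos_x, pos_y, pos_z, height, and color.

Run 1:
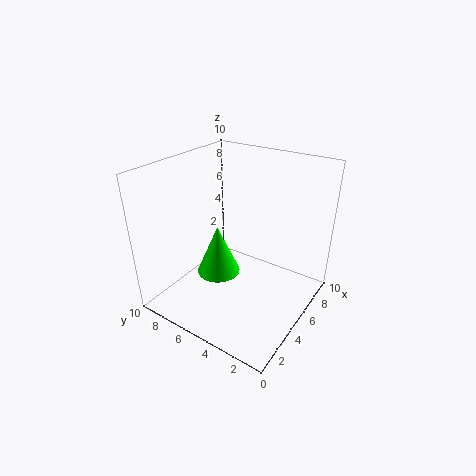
pos_x = 4; pos_y = 6; pos_z = 2.5; height = 3.5; color = 'lime'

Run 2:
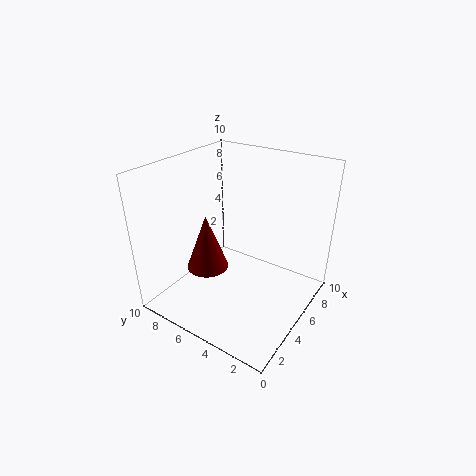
pos_x = 4; pos_y = 7; pos_z = 2.5; height = 4; color = 'maroon'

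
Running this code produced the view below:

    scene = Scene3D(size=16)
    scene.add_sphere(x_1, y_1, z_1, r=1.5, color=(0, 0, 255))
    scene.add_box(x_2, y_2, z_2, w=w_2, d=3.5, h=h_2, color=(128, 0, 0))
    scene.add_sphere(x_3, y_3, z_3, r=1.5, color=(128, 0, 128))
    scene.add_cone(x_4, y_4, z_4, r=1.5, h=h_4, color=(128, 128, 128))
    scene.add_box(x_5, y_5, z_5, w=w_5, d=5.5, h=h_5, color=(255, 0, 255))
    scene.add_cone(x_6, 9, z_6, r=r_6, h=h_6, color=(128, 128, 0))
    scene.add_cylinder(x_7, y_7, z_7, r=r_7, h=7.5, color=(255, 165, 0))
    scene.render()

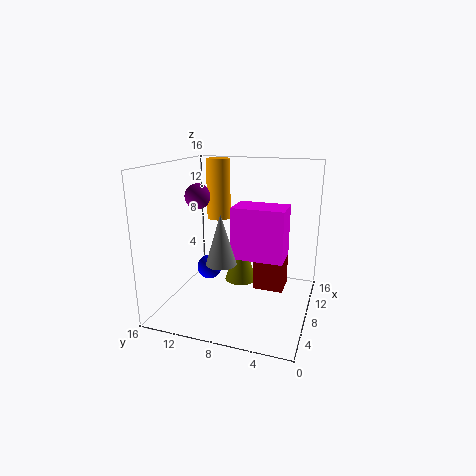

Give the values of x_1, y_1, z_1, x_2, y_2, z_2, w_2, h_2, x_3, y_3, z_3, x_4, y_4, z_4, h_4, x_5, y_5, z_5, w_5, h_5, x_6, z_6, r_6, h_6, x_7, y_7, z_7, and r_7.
x_1 = 10, y_1 = 12.5, z_1 = 3, x_2 = 9, y_2 = 3, z_2 = 1.5, w_2 = 3, h_2 = 4, x_3 = 9.5, y_3 = 13.5, z_3 = 12, x_4 = 3, y_4 = 8, z_4 = 7, h_4 = 5, x_5 = 5.5, y_5 = 2.5, z_5 = 6.5, w_5 = 3.5, h_5 = 5.5, x_6 = 12, z_6 = 1, r_6 = 2, h_6 = 6, x_7 = 13.5, y_7 = 12.5, z_7 = 8.5, r_7 = 1.5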